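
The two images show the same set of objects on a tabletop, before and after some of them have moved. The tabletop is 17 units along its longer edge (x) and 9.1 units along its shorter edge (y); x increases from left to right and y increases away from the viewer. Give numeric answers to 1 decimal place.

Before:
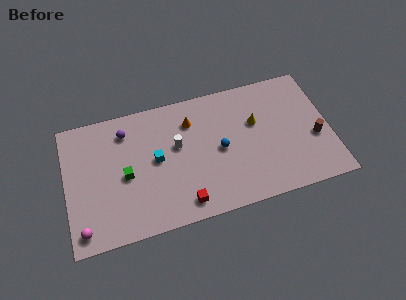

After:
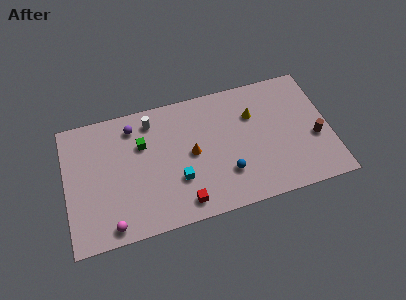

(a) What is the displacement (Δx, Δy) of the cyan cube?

(1.3, -1.8)

The cyan cube started near (5.8, 4.8) and ended near (7.1, 3.0).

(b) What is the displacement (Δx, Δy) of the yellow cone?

(-0.1, 0.6)

The yellow cone started near (12.3, 5.7) and ended near (12.2, 6.3).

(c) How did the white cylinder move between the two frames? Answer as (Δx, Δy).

(-1.5, 2.2)

From the two frames, the white cylinder sits at roughly (7.2, 5.4) before and (5.7, 7.6) after.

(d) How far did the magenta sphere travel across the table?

1.8

The magenta sphere was near (0.9, 1.2) before and (2.7, 1.0) after, so it travelled √(1.8² + 0.2²) ≈ 1.8 units.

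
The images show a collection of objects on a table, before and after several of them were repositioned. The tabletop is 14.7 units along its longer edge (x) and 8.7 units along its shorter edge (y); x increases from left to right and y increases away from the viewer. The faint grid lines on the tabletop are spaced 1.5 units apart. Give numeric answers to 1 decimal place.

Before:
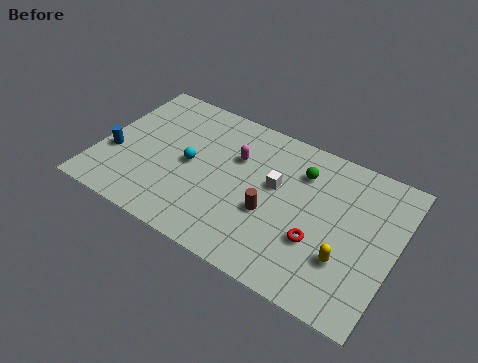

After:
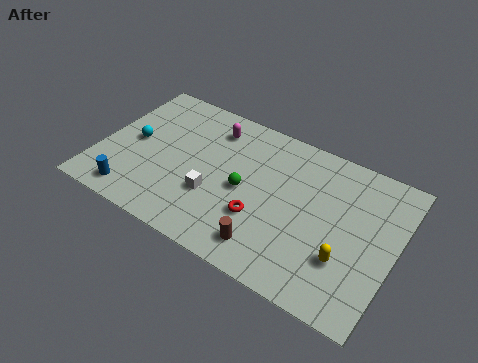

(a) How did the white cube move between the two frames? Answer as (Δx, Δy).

(-2.8, -2.1)

The white cube was at about (8.7, 5.1) and moved to about (5.9, 3.0).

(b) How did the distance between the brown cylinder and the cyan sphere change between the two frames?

+3.6

They were about 4.3 units apart before and 7.9 after — 3.6 units further apart.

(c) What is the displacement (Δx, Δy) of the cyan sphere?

(-2.9, 0.1)

From the two frames, the cyan sphere sits at roughly (4.5, 4.3) before and (1.6, 4.4) after.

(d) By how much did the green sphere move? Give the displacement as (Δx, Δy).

(-2.5, -2.4)

The green sphere was at about (9.8, 6.5) and moved to about (7.3, 4.1).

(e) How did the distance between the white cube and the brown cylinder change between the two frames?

+1.7

The distance was about 1.7 in the first image and 3.4 in the second, so they moved 1.7 units further apart.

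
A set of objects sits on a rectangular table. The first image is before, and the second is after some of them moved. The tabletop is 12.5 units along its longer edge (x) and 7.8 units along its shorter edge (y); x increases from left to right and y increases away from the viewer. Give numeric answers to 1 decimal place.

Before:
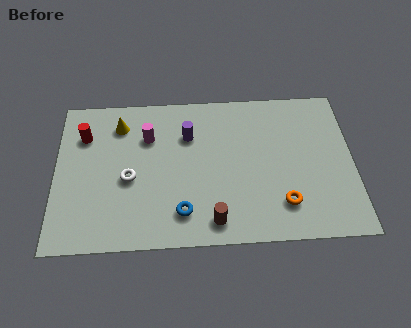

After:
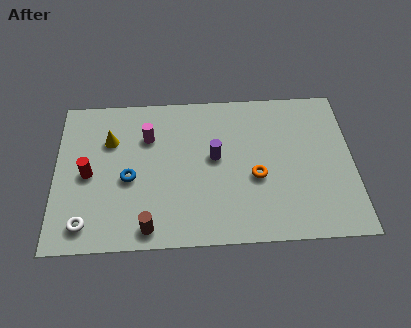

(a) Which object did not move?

the magenta cylinder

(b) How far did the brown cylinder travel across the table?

2.7

The brown cylinder moved from about (6.6, 1.1) to (3.9, 0.9), a distance of √(2.7² + 0.2²) ≈ 2.7.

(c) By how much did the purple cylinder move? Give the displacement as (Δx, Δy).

(1.1, -1.2)

The purple cylinder started near (5.6, 5.5) and ended near (6.7, 4.3).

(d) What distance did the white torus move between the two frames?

2.8

From (3.1, 3.4) to (1.3, 1.2), the white torus covered √(1.8² + 2.2²) ≈ 2.8 units.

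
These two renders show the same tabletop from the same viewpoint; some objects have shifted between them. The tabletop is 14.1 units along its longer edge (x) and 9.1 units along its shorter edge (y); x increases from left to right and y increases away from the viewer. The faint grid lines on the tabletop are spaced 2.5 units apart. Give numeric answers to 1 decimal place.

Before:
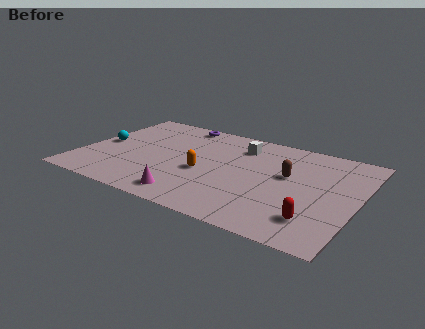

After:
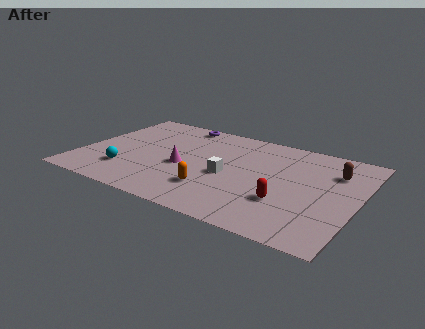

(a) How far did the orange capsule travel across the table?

1.6

From (6.4, 3.8) to (7.1, 2.4), the orange capsule covered √(0.7² + 1.4²) ≈ 1.6 units.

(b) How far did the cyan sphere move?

2.8

The cyan sphere moved from about (0.9, 4.5) to (2.6, 2.3), a distance of √(1.7² + 2.2²) ≈ 2.8.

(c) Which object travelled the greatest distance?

the white cube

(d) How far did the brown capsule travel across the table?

2.6

The brown capsule was near (10.5, 5.3) before and (12.7, 6.6) after, so it travelled √(2.2² + 1.3²) ≈ 2.6 units.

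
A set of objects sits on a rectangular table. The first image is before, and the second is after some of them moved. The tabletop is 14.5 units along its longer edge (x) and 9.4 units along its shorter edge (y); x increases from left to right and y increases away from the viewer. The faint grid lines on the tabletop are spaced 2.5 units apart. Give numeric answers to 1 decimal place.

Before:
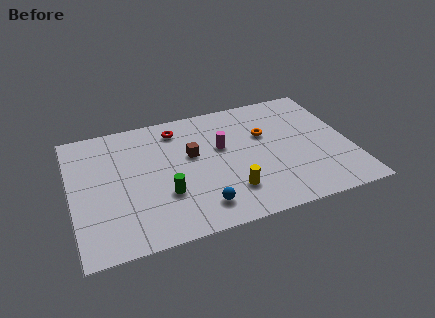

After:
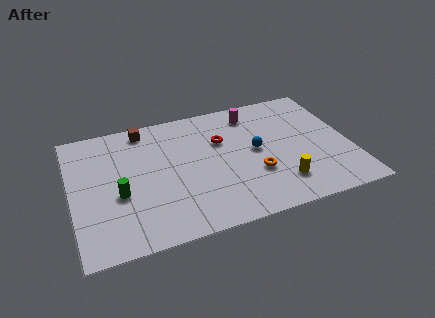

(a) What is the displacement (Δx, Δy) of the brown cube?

(-2.3, 2.7)

The brown cube started near (6.3, 5.6) and ended near (4.0, 8.3).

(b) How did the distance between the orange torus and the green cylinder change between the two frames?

+0.8

The distance was about 6.2 in the first image and 7.0 in the second, so they moved 0.8 units further apart.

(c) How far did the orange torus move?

2.9

The orange torus was near (10.2, 6.0) before and (9.4, 3.2) after, so it travelled √(0.8² + 2.8²) ≈ 2.9 units.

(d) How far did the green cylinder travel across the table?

2.4

The green cylinder moved from about (4.7, 3.1) to (2.4, 3.8), a distance of √(2.3² + 0.7²) ≈ 2.4.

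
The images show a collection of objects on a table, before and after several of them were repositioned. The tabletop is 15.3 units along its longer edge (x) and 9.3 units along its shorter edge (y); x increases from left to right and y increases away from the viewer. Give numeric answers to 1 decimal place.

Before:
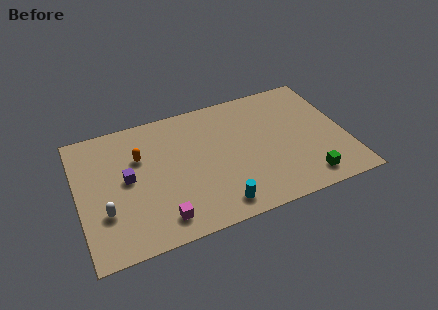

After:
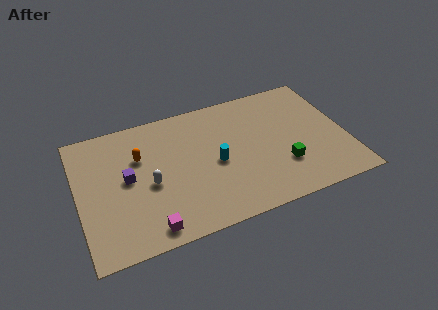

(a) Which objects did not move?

the purple cube and the orange capsule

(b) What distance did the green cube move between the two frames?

1.8

From (12.7, 1.4) to (11.5, 2.8), the green cube covered √(1.2² + 1.4²) ≈ 1.8 units.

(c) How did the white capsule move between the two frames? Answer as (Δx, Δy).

(2.6, 1.1)

The white capsule was at about (1.4, 3.0) and moved to about (4.0, 4.1).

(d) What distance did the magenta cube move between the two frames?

0.8

The magenta cube was near (4.4, 1.5) before and (3.7, 1.1) after, so it travelled √(0.7² + 0.4²) ≈ 0.8 units.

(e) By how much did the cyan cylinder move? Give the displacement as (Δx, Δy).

(0.2, 3.0)

The cyan cylinder was at about (7.6, 1.3) and moved to about (7.8, 4.3).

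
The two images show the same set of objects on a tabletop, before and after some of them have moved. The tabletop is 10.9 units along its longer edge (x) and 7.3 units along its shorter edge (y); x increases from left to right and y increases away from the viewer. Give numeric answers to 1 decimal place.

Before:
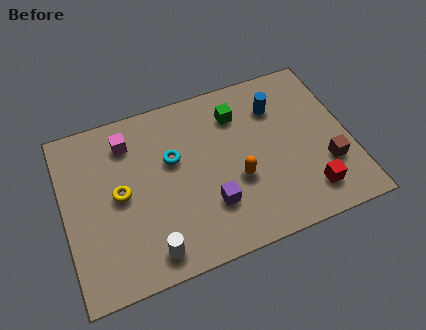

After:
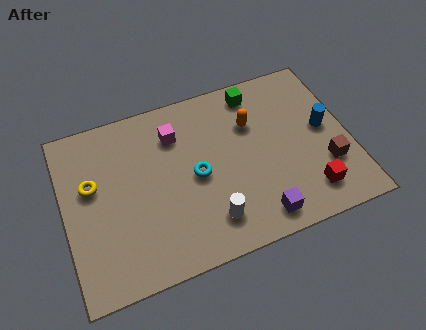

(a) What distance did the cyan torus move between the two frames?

1.3

The cyan torus moved from about (4.2, 4.5) to (5.0, 3.5), a distance of √(0.8² + 1.0²) ≈ 1.3.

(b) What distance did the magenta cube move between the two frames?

1.8

The magenta cube moved from about (2.6, 5.8) to (4.4, 5.5), a distance of √(1.8² + 0.3²) ≈ 1.8.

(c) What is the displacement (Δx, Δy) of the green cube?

(0.8, 0.7)

The green cube was at about (6.8, 5.6) and moved to about (7.6, 6.3).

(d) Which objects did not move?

the red cube and the brown cube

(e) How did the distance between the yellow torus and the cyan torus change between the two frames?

+1.8

The distance was about 2.2 in the first image and 4.0 in the second, so they moved 1.8 units further apart.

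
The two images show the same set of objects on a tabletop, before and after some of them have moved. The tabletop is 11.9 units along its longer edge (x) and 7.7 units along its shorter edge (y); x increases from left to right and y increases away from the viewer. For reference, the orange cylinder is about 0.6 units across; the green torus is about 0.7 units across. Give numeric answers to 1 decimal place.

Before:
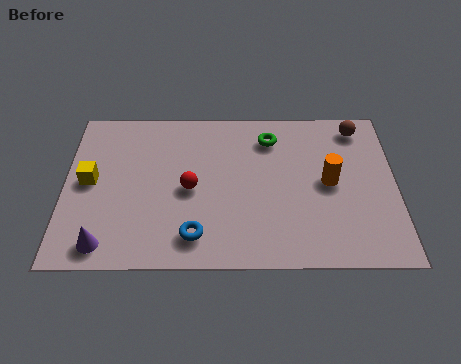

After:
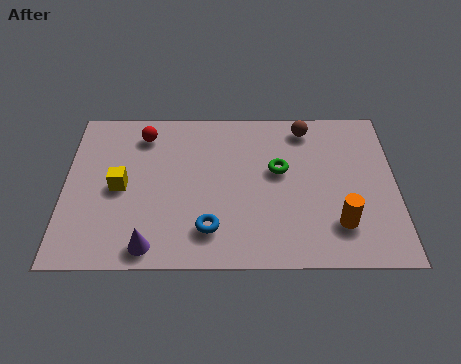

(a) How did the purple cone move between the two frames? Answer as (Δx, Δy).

(1.6, -0.1)

The purple cone was at about (1.5, 1.0) and moved to about (3.1, 0.9).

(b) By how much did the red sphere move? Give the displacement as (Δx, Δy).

(-1.7, 2.7)

From the two frames, the red sphere sits at roughly (4.5, 3.6) before and (2.8, 6.3) after.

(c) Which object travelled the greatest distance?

the red sphere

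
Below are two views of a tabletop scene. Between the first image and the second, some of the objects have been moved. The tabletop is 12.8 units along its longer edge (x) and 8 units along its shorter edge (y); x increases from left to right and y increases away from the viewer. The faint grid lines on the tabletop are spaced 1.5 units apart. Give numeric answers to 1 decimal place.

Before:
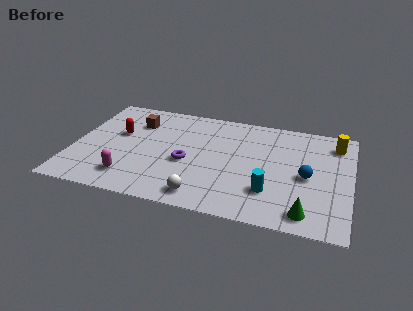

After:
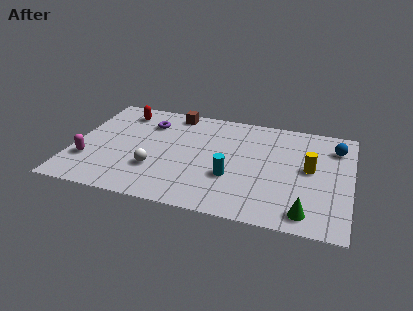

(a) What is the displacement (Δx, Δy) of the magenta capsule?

(-2.0, 0.8)

The magenta capsule was at about (2.8, 1.6) and moved to about (0.8, 2.4).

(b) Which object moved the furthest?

the purple torus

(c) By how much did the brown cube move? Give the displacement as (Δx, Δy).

(1.7, 1.2)

From the two frames, the brown cube sits at roughly (2.7, 5.9) before and (4.4, 7.1) after.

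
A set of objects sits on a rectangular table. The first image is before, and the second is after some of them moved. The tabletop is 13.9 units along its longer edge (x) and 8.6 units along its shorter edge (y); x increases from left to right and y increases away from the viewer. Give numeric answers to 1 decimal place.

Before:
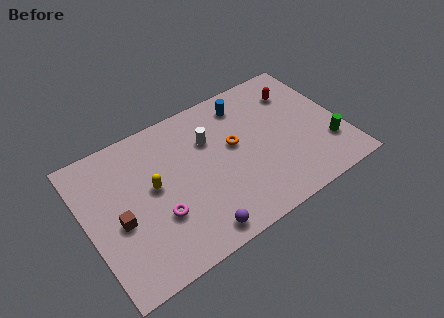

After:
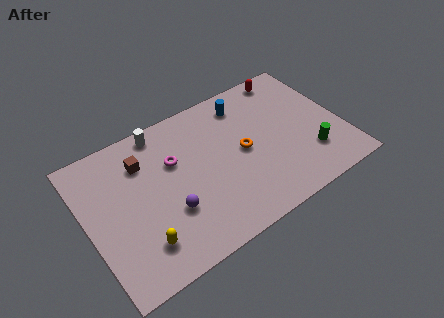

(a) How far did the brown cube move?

3.2

The brown cube moved from about (1.6, 3.7) to (3.3, 6.4), a distance of √(1.7² + 2.7²) ≈ 3.2.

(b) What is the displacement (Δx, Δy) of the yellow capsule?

(-1.1, -2.8)

The yellow capsule was at about (3.6, 4.7) and moved to about (2.5, 1.9).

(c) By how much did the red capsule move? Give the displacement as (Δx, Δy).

(-0.2, 1.2)

The red capsule started near (11.9, 6.5) and ended near (11.7, 7.7).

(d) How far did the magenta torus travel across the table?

3.0

From (3.6, 2.9) to (4.9, 5.6), the magenta torus covered √(1.3² + 2.7²) ≈ 3.0 units.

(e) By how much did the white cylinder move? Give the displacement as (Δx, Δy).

(-2.4, 1.8)

From the two frames, the white cylinder sits at roughly (6.9, 5.9) before and (4.5, 7.7) after.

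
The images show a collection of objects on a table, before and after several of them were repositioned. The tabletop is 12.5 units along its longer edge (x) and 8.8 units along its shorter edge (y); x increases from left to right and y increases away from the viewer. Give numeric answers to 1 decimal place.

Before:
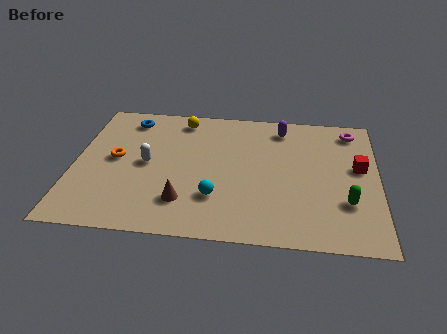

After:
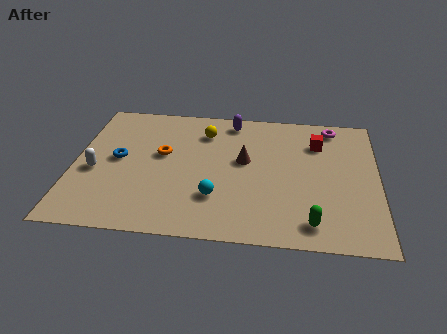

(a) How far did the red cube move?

2.3

The red cube was near (11.7, 5.0) before and (10.0, 6.5) after, so it travelled √(1.7² + 1.5²) ≈ 2.3 units.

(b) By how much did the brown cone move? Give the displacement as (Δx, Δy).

(2.4, 2.9)

From the two frames, the brown cone sits at roughly (4.6, 2.1) before and (7.0, 5.0) after.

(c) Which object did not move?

the cyan sphere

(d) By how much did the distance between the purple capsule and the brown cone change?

-3.8

They were about 6.6 units apart before and 2.8 after — 3.8 units closer together.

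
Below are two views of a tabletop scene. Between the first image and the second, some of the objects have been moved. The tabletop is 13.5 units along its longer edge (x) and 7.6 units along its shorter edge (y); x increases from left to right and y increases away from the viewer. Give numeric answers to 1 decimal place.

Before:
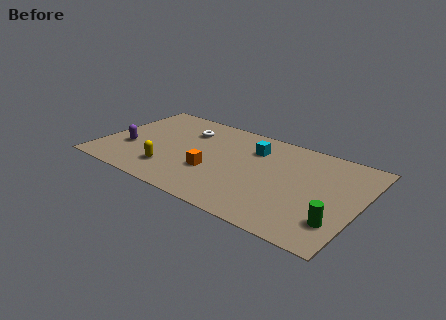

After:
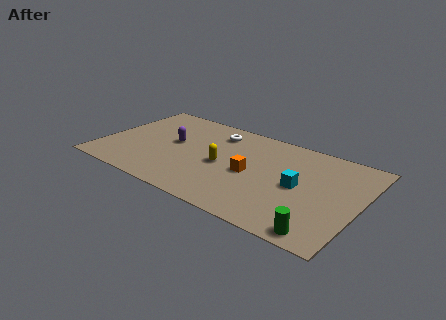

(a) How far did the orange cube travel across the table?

2.1

The orange cube moved from about (6.0, 2.7) to (7.9, 3.5), a distance of √(1.9² + 0.8²) ≈ 2.1.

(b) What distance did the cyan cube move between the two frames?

3.3

From (7.7, 5.6) to (10.4, 3.7), the cyan cube covered √(2.7² + 1.9²) ≈ 3.3 units.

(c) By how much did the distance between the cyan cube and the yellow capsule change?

-1.4

Before: roughly 5.4 units apart; after: 4.0. That's 1.4 units closer together.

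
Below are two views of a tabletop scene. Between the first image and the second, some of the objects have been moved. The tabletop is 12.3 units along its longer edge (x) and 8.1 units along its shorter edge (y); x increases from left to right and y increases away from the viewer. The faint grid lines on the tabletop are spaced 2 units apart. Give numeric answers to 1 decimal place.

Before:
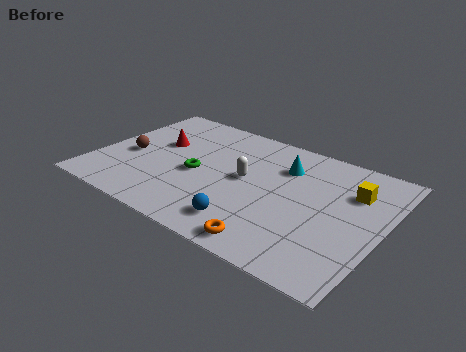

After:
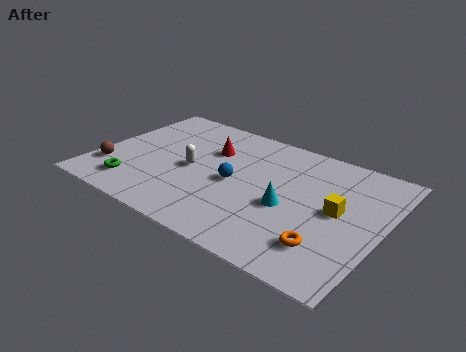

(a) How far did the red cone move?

2.3

The red cone moved from about (2.4, 4.9) to (4.6, 5.5), a distance of √(2.2² + 0.6²) ≈ 2.3.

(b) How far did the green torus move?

3.2

From (4.4, 3.6) to (2.0, 1.5), the green torus covered √(2.4² + 2.1²) ≈ 3.2 units.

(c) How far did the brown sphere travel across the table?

1.5

The brown sphere was near (1.4, 3.5) before and (0.8, 2.1) after, so it travelled √(0.6² + 1.4²) ≈ 1.5 units.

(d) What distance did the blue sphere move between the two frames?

2.5

The blue sphere moved from about (7.0, 1.5) to (6.0, 3.8), a distance of √(1.0² + 2.3²) ≈ 2.5.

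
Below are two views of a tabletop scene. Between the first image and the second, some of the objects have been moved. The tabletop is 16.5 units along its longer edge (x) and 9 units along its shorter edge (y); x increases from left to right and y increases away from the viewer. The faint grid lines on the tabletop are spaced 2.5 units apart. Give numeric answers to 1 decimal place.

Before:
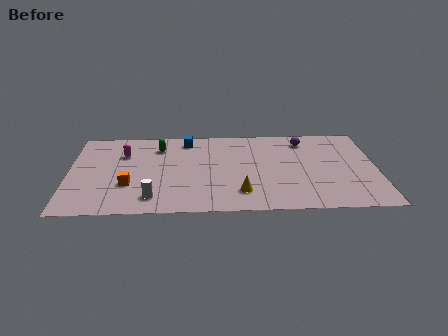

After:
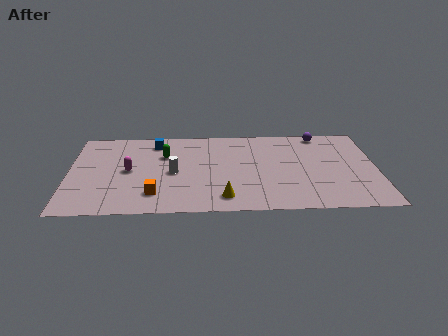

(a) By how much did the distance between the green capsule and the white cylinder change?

-3.4

They were about 5.4 units apart before and 2.0 after — 3.4 units closer together.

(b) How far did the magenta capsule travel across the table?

1.8

The magenta capsule moved from about (2.9, 6.3) to (3.2, 4.5), a distance of √(0.3² + 1.8²) ≈ 1.8.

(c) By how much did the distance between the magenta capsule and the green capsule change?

+0.5

They were about 2.0 units apart before and 2.5 after — 0.5 units further apart.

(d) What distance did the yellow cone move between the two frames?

1.0

From (9.2, 2.0) to (8.3, 1.5), the yellow cone covered √(0.9² + 0.5²) ≈ 1.0 units.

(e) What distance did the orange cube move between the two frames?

1.7

The orange cube was near (3.2, 3.0) before and (4.6, 2.0) after, so it travelled √(1.4² + 1.0²) ≈ 1.7 units.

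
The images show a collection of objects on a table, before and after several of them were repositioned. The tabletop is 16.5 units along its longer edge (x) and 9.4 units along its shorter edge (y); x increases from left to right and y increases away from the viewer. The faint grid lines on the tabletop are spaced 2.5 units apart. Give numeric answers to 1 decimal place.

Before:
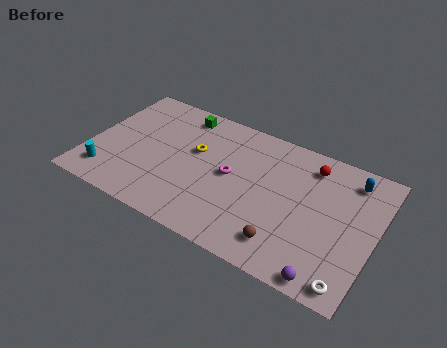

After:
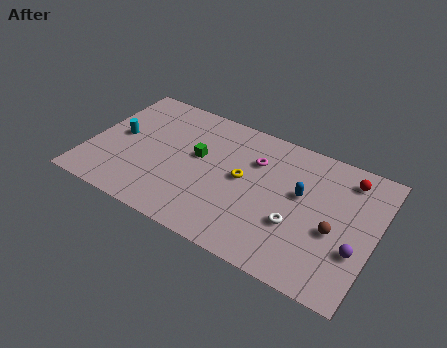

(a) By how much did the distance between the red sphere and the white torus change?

-2.2

Before: roughly 7.3 units apart; after: 5.1. That's 2.2 units closer together.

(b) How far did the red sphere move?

2.1

The red sphere moved from about (12.5, 7.7) to (14.6, 7.8), a distance of √(2.1² + 0.1²) ≈ 2.1.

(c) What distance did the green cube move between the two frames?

3.0

The green cube moved from about (4.8, 8.1) to (6.2, 5.4), a distance of √(1.4² + 2.7²) ≈ 3.0.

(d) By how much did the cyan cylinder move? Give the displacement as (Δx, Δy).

(0.2, 3.1)

From the two frames, the cyan cylinder sits at roughly (1.4, 1.8) before and (1.6, 4.9) after.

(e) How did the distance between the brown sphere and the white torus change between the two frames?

-1.6

Before: roughly 3.8 units apart; after: 2.2. That's 1.6 units closer together.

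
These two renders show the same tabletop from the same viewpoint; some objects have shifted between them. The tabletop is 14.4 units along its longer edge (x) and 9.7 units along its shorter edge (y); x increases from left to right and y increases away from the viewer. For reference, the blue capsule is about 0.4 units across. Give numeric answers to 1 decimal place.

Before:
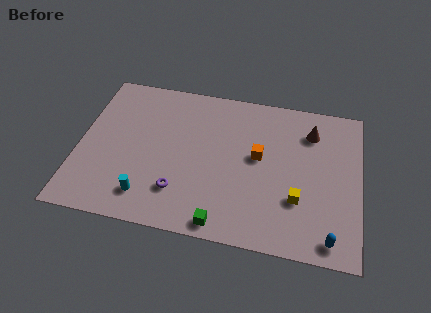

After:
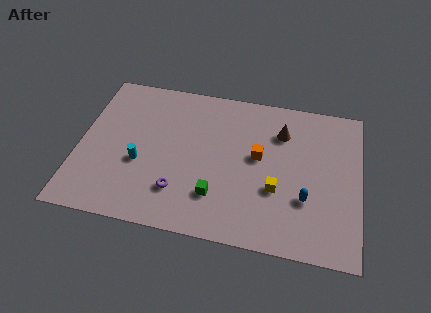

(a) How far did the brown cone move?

1.5

The brown cone was near (11.8, 7.5) before and (10.3, 7.2) after, so it travelled √(1.5² + 0.3²) ≈ 1.5 units.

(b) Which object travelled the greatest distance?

the blue capsule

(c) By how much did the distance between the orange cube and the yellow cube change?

-1.0

The distance was about 3.1 in the first image and 2.1 in the second, so they moved 1.0 units closer together.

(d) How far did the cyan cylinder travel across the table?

2.1

The cyan cylinder was near (3.7, 1.8) before and (3.2, 3.8) after, so it travelled √(0.5² + 2.0²) ≈ 2.1 units.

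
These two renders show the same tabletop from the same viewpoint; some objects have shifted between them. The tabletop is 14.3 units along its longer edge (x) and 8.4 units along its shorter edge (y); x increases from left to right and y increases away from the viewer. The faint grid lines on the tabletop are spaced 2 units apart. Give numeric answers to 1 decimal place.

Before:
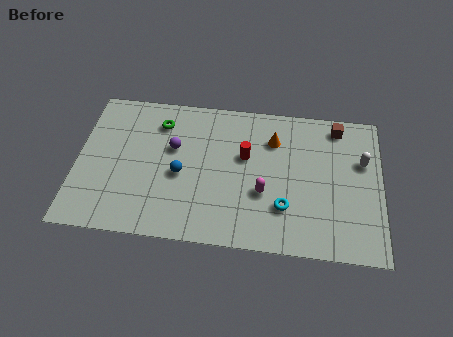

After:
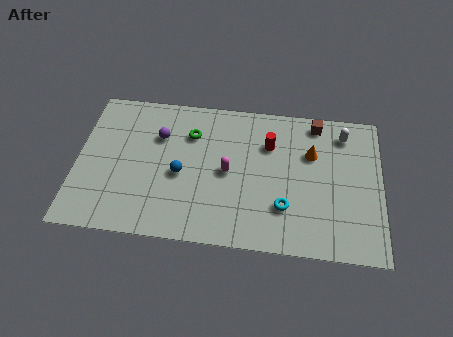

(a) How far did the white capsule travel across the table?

1.7

From (13.4, 5.4) to (12.5, 6.9), the white capsule covered √(0.9² + 1.5²) ≈ 1.7 units.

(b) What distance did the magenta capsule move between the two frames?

2.0

The magenta capsule moved from about (8.8, 3.1) to (7.1, 4.1), a distance of √(1.7² + 1.0²) ≈ 2.0.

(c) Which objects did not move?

the cyan torus and the blue sphere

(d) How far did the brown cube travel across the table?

1.0

From (12.2, 7.3) to (11.2, 7.4), the brown cube covered √(1.0² + 0.1²) ≈ 1.0 units.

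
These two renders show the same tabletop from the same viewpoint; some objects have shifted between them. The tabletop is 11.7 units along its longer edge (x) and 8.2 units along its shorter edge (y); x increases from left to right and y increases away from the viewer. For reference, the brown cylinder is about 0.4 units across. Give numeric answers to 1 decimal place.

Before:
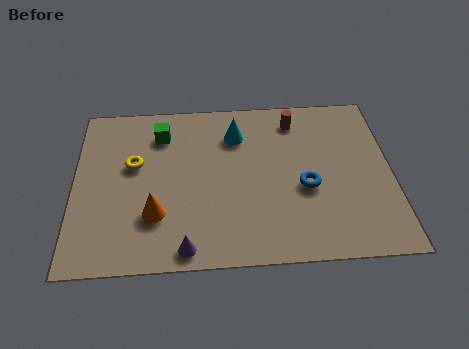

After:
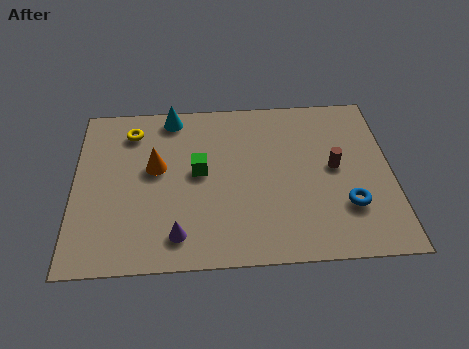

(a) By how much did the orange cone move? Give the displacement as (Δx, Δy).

(0.0, 2.3)

From the two frames, the orange cone sits at roughly (3.0, 2.4) before and (3.0, 4.7) after.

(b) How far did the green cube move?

2.4

The green cube moved from about (3.2, 6.4) to (4.6, 4.4), a distance of √(1.4² + 2.0²) ≈ 2.4.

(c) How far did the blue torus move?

1.8

The blue torus moved from about (8.5, 3.4) to (10.0, 2.4), a distance of √(1.5² + 1.0²) ≈ 1.8.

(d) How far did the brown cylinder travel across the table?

2.9

From (8.2, 6.8) to (9.6, 4.3), the brown cylinder covered √(1.4² + 2.5²) ≈ 2.9 units.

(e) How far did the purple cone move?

0.7

The purple cone moved from about (4.1, 0.8) to (3.8, 1.4), a distance of √(0.3² + 0.6²) ≈ 0.7.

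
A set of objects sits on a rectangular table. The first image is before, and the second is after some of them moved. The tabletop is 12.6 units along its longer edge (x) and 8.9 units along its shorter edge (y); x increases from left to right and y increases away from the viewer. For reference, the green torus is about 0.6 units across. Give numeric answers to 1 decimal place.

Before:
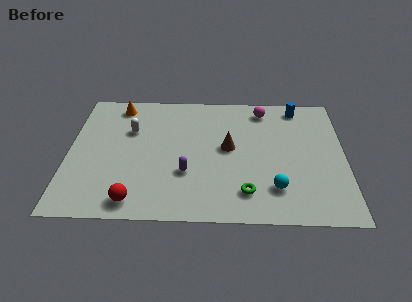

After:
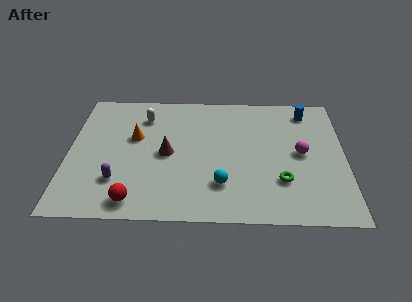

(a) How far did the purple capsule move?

3.2

The purple capsule was near (5.4, 3.0) before and (2.3, 2.4) after, so it travelled √(3.1² + 0.6²) ≈ 3.2 units.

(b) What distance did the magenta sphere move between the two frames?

3.5

The magenta sphere moved from about (8.9, 7.6) to (10.6, 4.5), a distance of √(1.7² + 3.1²) ≈ 3.5.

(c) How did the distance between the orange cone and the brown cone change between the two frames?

-4.0

They were about 5.9 units apart before and 1.9 after — 4.0 units closer together.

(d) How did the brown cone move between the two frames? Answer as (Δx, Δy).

(-2.8, -0.5)

The brown cone started near (7.3, 4.8) and ended near (4.5, 4.3).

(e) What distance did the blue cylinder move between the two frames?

0.5

From (10.5, 7.8) to (10.9, 7.5), the blue cylinder covered √(0.4² + 0.3²) ≈ 0.5 units.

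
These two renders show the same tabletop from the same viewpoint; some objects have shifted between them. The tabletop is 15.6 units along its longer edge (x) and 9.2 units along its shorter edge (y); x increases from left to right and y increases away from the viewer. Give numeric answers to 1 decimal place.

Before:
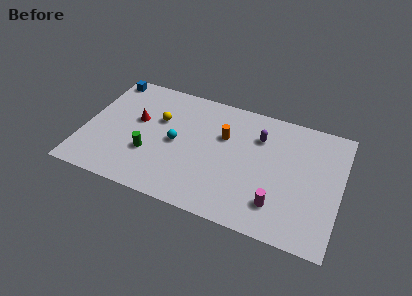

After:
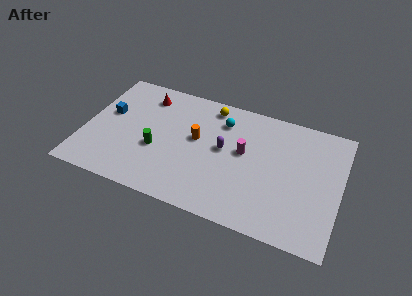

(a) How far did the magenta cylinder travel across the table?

3.9

From (12.0, 2.1) to (9.7, 5.2), the magenta cylinder covered √(2.3² + 3.1²) ≈ 3.9 units.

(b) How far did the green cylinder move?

0.6

From (4.1, 3.1) to (4.5, 3.6), the green cylinder covered √(0.4² + 0.5²) ≈ 0.6 units.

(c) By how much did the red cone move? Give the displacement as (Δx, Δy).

(0.3, 2.1)

The red cone started near (3.1, 5.4) and ended near (3.4, 7.5).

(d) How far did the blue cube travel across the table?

2.8

The blue cube was near (0.9, 8.2) before and (1.3, 5.4) after, so it travelled √(0.4² + 2.8²) ≈ 2.8 units.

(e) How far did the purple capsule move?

2.6

From (10.5, 6.7) to (8.5, 5.0), the purple capsule covered √(2.0² + 1.7²) ≈ 2.6 units.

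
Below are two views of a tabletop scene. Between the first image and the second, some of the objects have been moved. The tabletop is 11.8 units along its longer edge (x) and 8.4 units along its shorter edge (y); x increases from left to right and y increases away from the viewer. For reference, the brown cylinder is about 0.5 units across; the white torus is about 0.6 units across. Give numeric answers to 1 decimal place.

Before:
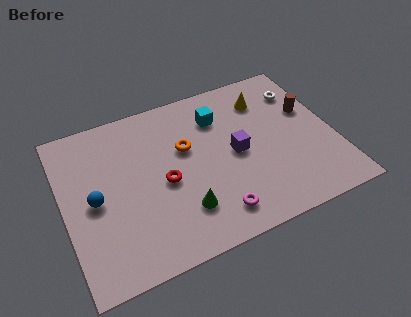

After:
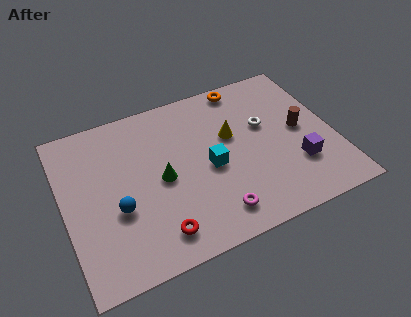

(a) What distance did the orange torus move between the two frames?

3.8

The orange torus moved from about (5.4, 5.2) to (8.3, 7.6), a distance of √(2.9² + 2.4²) ≈ 3.8.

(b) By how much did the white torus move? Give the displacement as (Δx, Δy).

(-1.8, -1.3)

From the two frames, the white torus sits at roughly (10.7, 6.4) before and (8.9, 5.1) after.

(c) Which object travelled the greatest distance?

the orange torus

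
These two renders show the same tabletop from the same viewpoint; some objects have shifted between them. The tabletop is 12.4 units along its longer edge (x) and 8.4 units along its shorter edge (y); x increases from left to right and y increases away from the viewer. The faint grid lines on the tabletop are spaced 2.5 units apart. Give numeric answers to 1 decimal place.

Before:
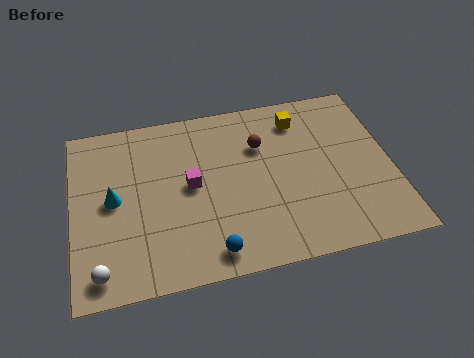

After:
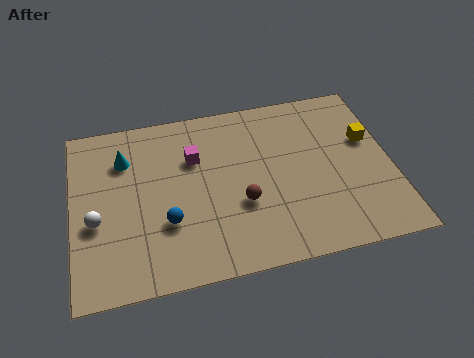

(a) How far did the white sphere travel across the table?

2.3

From (1.0, 1.1) to (0.9, 3.4), the white sphere covered √(0.1² + 2.3²) ≈ 2.3 units.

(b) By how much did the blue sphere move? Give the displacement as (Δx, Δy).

(-1.6, 1.7)

The blue sphere was at about (5.2, 1.1) and moved to about (3.6, 2.8).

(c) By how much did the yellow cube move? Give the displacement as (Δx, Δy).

(2.6, -1.6)

The yellow cube started near (9.0, 6.8) and ended near (11.6, 5.2).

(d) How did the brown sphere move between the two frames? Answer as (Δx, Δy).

(-0.9, -2.7)

The brown sphere was at about (7.4, 5.8) and moved to about (6.5, 3.1).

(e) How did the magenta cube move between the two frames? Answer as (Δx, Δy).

(0.2, 1.3)

From the two frames, the magenta cube sits at roughly (4.6, 4.4) before and (4.8, 5.7) after.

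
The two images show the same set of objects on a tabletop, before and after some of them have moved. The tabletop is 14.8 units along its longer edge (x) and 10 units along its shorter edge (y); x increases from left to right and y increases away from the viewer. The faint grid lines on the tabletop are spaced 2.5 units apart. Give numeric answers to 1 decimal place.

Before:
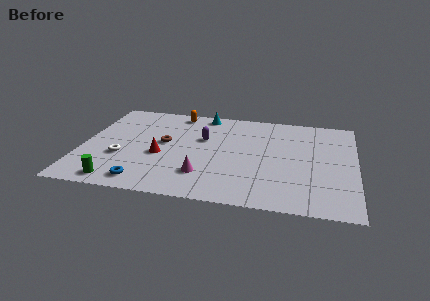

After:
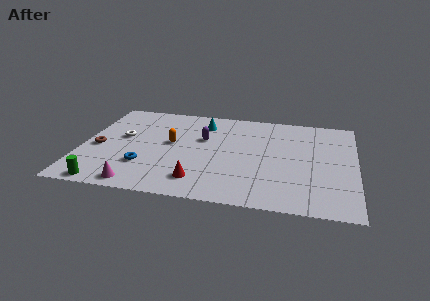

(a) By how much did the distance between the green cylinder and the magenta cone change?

-3.0

The distance was about 4.7 in the first image and 1.7 in the second, so they moved 3.0 units closer together.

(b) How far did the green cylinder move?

0.7

From (2.2, 1.1) to (1.6, 0.8), the green cylinder covered √(0.6² + 0.3²) ≈ 0.7 units.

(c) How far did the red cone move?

3.1

From (4.3, 4.1) to (6.5, 1.9), the red cone covered √(2.2² + 2.2²) ≈ 3.1 units.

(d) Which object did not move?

the purple capsule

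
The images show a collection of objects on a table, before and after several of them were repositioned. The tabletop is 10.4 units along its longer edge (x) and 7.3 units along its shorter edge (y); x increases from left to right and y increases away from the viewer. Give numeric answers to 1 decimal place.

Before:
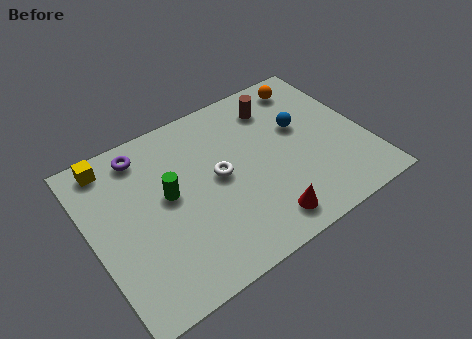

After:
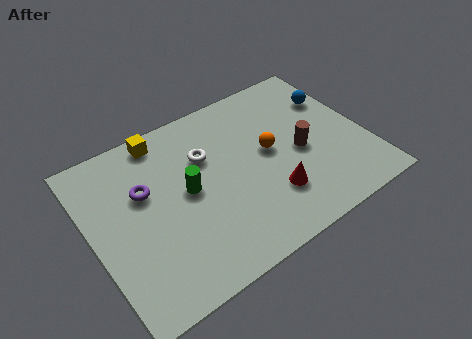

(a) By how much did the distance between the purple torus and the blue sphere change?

+1.4

The distance was about 6.1 in the first image and 7.5 in the second, so they moved 1.4 units further apart.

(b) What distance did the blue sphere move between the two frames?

1.7

The blue sphere was near (8.1, 4.4) before and (9.6, 5.1) after, so it travelled √(1.5² + 0.7²) ≈ 1.7 units.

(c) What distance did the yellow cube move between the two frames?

2.0

From (1.1, 6.4) to (3.1, 6.5), the yellow cube covered √(2.0² + 0.1²) ≈ 2.0 units.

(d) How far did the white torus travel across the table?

1.1

From (4.8, 3.8) to (4.5, 4.9), the white torus covered √(0.3² + 1.1²) ≈ 1.1 units.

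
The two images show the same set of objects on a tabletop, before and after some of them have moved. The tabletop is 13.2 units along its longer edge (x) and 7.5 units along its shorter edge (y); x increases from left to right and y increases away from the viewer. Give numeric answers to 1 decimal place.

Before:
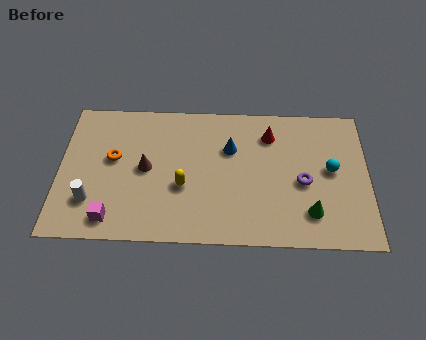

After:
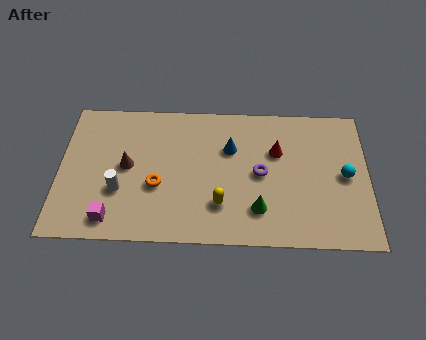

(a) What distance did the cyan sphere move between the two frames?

0.7

From (11.6, 4.0) to (12.2, 3.7), the cyan sphere covered √(0.6² + 0.3²) ≈ 0.7 units.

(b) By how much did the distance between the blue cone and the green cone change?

-1.3

The distance was about 4.7 in the first image and 3.4 in the second, so they moved 1.3 units closer together.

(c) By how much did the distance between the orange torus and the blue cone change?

-1.3

The distance was about 5.0 in the first image and 3.7 in the second, so they moved 1.3 units closer together.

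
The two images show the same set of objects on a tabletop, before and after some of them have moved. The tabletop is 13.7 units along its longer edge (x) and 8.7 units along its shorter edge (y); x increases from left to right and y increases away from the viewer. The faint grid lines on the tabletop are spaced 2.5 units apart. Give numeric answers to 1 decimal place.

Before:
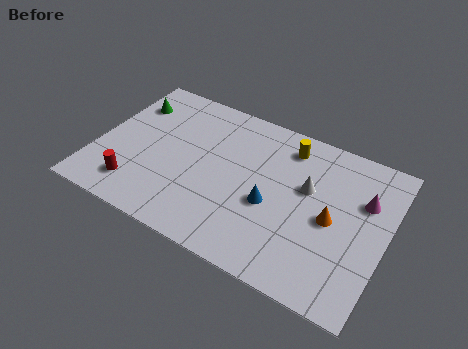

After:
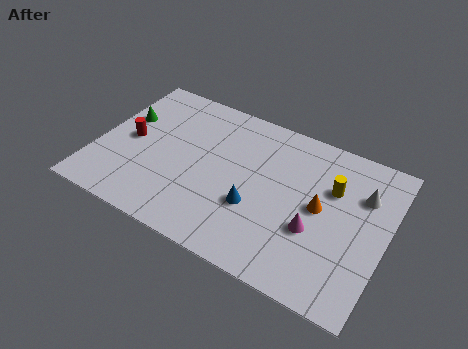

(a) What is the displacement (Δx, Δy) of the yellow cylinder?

(2.3, -1.4)

The yellow cylinder started near (8.7, 7.2) and ended near (11.0, 5.8).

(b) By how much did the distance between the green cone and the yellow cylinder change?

+2.4

The distance was about 7.6 in the first image and 10.0 in the second, so they moved 2.4 units further apart.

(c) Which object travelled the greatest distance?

the magenta cone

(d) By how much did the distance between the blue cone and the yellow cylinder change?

+0.7

The distance was about 3.6 in the first image and 4.3 in the second, so they moved 0.7 units further apart.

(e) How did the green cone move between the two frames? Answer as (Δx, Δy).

(-0.1, -1.0)

The green cone started near (1.1, 6.5) and ended near (1.0, 5.5).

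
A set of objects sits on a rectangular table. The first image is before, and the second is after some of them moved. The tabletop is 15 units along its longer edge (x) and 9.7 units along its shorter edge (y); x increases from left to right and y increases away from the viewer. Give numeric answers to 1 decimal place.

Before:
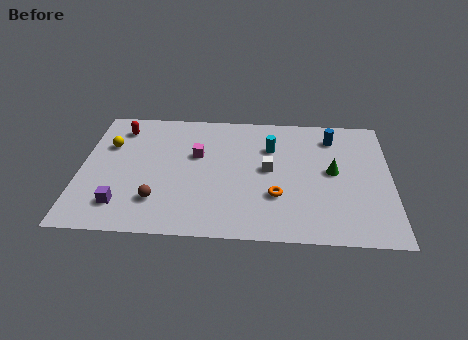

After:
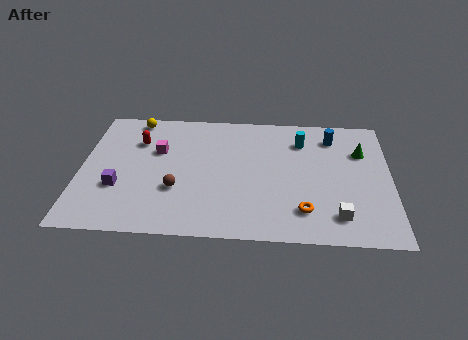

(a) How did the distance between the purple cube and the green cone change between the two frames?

+1.6

They were about 10.6 units apart before and 12.2 after — 1.6 units further apart.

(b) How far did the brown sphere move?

1.3

The brown sphere moved from about (3.8, 2.4) to (4.7, 3.3), a distance of √(0.9² + 0.9²) ≈ 1.3.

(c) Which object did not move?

the blue cylinder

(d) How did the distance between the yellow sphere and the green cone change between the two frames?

+0.3

The distance was about 11.0 in the first image and 11.3 in the second, so they moved 0.3 units further apart.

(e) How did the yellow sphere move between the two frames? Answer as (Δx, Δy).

(1.2, 2.2)

The yellow sphere started near (1.3, 6.5) and ended near (2.5, 8.7).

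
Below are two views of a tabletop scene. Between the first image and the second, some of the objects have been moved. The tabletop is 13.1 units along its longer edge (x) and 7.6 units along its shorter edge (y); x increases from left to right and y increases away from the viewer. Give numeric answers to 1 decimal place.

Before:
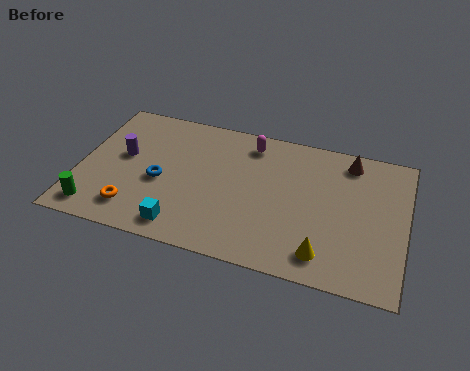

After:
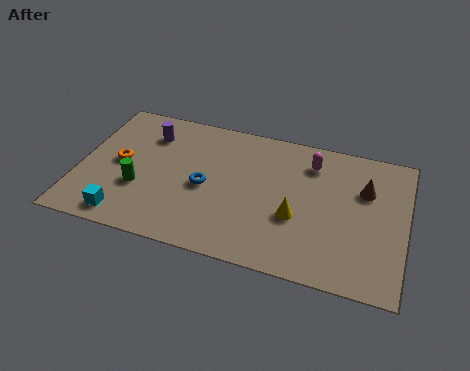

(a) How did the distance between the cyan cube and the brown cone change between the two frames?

+1.9

They were about 8.3 units apart before and 10.2 after — 1.9 units further apart.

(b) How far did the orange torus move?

2.5

The orange torus moved from about (2.4, 1.5) to (1.6, 3.9), a distance of √(0.8² + 2.4²) ≈ 2.5.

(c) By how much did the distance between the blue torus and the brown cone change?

-1.6

The distance was about 8.1 in the first image and 6.5 in the second, so they moved 1.6 units closer together.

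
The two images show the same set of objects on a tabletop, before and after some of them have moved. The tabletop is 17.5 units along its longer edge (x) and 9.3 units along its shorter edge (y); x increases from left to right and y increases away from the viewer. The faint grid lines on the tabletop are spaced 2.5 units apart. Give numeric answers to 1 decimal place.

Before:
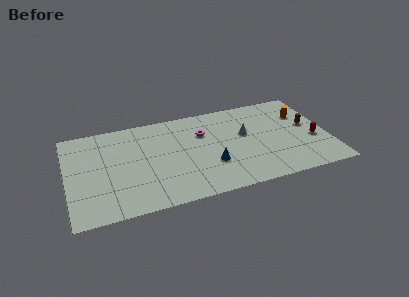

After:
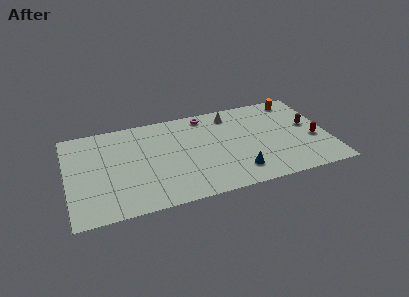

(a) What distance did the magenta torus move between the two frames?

1.8

The magenta torus moved from about (9.2, 6.4) to (9.5, 8.2), a distance of √(0.3² + 1.8²) ≈ 1.8.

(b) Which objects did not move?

the brown capsule and the red capsule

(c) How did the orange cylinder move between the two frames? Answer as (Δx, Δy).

(-0.3, 1.6)

From the two frames, the orange cylinder sits at roughly (16.0, 6.5) before and (15.7, 8.1) after.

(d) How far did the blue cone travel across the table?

2.1

From (9.5, 3.1) to (11.2, 1.9), the blue cone covered √(1.7² + 1.2²) ≈ 2.1 units.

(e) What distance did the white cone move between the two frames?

2.4

The white cone moved from about (12.0, 5.5) to (11.2, 7.8), a distance of √(0.8² + 2.3²) ≈ 2.4.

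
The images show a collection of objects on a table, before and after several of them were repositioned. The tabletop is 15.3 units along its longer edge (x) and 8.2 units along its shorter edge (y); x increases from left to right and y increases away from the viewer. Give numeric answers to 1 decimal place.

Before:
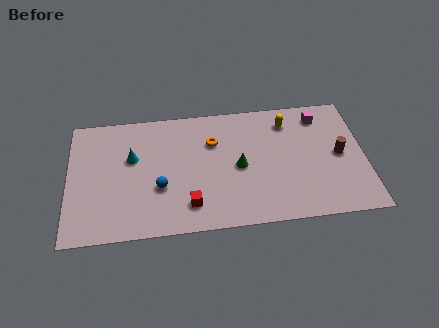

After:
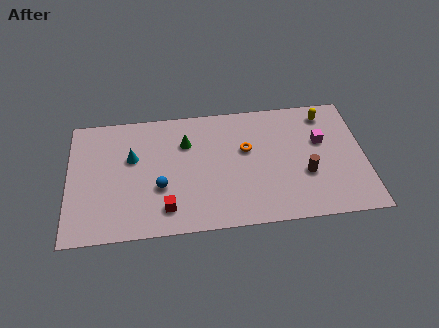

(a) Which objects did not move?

the blue sphere and the cyan cone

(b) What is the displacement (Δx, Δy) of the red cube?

(-1.2, -0.1)

The red cube started near (6.2, 1.7) and ended near (5.0, 1.6).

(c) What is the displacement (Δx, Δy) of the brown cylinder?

(-1.8, -1.1)

The brown cylinder was at about (14.0, 4.1) and moved to about (12.2, 3.0).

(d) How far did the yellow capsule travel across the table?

2.0

From (11.4, 6.6) to (13.4, 6.9), the yellow capsule covered √(2.0² + 0.3²) ≈ 2.0 units.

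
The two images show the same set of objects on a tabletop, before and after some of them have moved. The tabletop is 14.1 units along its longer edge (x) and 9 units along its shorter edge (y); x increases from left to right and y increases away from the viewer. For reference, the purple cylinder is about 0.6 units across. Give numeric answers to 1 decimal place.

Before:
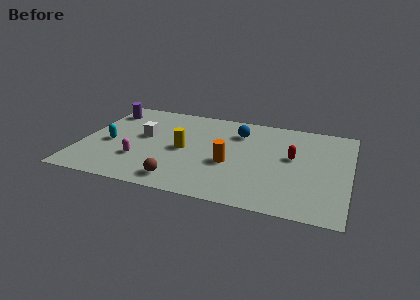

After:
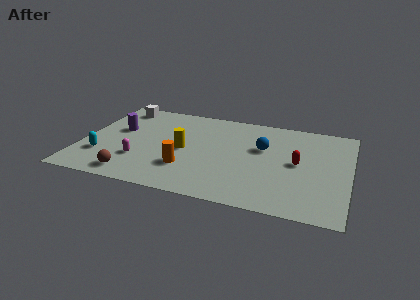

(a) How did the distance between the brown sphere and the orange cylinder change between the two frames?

-0.3

The distance was about 3.3 in the first image and 3.0 in the second, so they moved 0.3 units closer together.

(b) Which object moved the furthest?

the white cube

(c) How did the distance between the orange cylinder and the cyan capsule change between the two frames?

-1.9

They were about 6.4 units apart before and 4.5 after — 1.9 units closer together.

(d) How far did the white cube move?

3.1

The white cube was near (3.2, 5.1) before and (1.6, 7.8) after, so it travelled √(1.6² + 2.7²) ≈ 3.1 units.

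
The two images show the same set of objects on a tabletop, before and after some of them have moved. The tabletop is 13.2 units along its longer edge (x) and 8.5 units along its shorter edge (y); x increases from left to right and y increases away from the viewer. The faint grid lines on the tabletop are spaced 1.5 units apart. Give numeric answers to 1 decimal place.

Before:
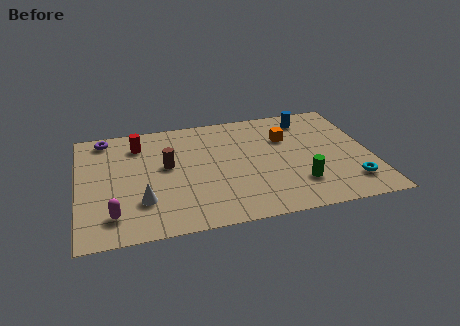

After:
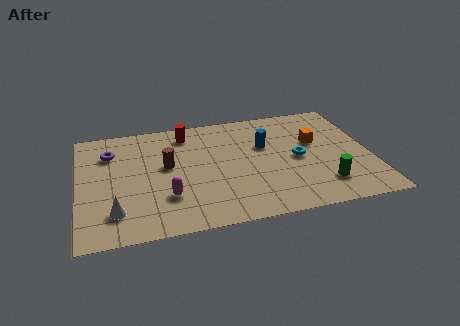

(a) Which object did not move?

the brown cylinder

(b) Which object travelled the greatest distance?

the cyan torus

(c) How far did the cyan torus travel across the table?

3.2

The cyan torus was near (12.1, 1.8) before and (9.9, 4.1) after, so it travelled √(2.2² + 2.3²) ≈ 3.2 units.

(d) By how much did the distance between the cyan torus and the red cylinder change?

-4.8

The distance was about 10.5 in the first image and 5.7 in the second, so they moved 4.8 units closer together.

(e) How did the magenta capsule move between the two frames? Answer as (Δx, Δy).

(2.4, 0.8)

From the two frames, the magenta capsule sits at roughly (1.5, 1.7) before and (3.9, 2.5) after.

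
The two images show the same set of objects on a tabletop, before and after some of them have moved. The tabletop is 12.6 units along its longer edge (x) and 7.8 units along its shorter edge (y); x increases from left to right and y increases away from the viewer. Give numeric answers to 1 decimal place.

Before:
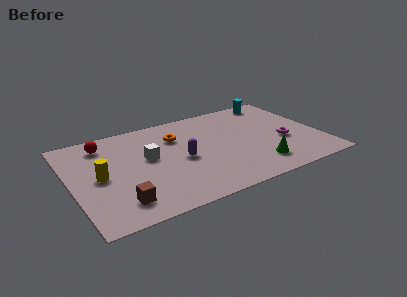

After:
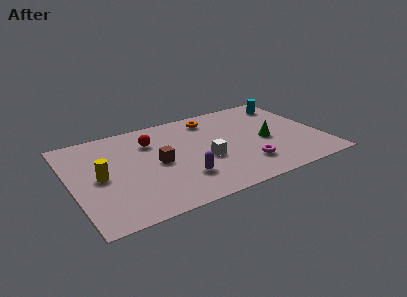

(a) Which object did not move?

the yellow cylinder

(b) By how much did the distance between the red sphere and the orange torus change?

-0.4

The distance was about 3.7 in the first image and 3.3 in the second, so they moved 0.4 units closer together.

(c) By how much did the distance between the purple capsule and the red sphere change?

-0.8

Before: roughly 4.6 units apart; after: 3.8. That's 0.8 units closer together.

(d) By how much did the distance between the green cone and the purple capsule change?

+0.6

Before: roughly 4.1 units apart; after: 4.7. That's 0.6 units further apart.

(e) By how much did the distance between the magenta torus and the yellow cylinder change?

-2.0

Before: roughly 9.3 units apart; after: 7.3. That's 2.0 units closer together.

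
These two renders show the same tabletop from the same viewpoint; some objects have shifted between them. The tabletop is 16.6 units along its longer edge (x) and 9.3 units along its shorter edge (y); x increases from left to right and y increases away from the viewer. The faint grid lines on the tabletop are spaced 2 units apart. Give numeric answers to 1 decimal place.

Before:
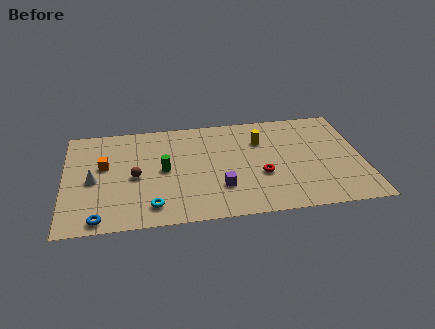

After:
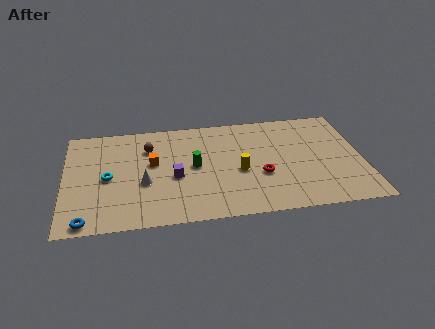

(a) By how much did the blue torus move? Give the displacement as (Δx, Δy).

(-0.7, -0.1)

The blue torus was at about (1.9, 0.9) and moved to about (1.2, 0.8).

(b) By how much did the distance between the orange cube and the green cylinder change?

-1.0

Before: roughly 3.4 units apart; after: 2.4. That's 1.0 units closer together.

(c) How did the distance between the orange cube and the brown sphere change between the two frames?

-0.7

The distance was about 2.1 in the first image and 1.4 in the second, so they moved 0.7 units closer together.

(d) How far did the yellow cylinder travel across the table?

2.9

The yellow cylinder was near (11.0, 6.6) before and (9.7, 4.0) after, so it travelled √(1.3² + 2.6²) ≈ 2.9 units.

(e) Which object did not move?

the red torus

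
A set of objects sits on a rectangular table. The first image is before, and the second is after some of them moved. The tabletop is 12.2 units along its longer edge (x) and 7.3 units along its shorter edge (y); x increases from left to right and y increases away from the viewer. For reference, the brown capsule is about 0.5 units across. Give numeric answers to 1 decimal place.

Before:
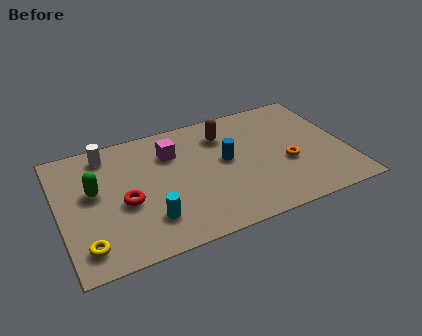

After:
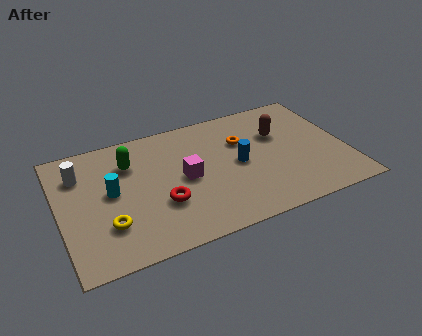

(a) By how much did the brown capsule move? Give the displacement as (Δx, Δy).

(2.3, -0.8)

The brown capsule was at about (7.2, 5.6) and moved to about (9.5, 4.8).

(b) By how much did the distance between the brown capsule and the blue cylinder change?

+0.6

Before: roughly 1.6 units apart; after: 2.2. That's 0.6 units further apart.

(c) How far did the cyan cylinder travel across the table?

2.5

From (3.6, 1.8) to (2.2, 3.9), the cyan cylinder covered √(1.4² + 2.1²) ≈ 2.5 units.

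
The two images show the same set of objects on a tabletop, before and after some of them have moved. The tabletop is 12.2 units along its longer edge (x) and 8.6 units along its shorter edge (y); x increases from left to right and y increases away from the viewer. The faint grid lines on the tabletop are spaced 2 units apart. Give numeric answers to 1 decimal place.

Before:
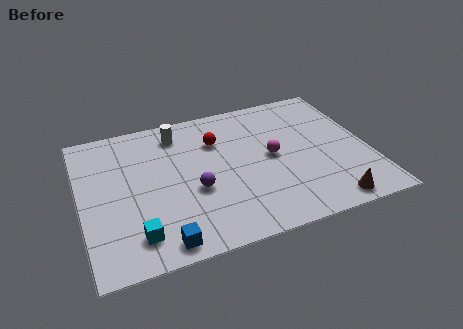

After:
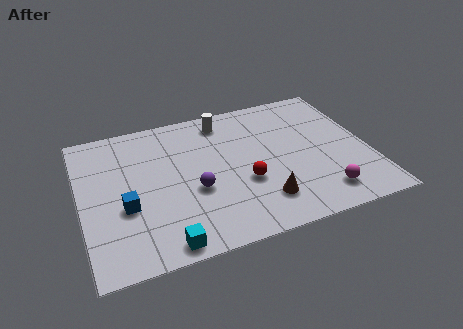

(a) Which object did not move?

the purple sphere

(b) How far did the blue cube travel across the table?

2.7

The blue cube was near (3.1, 0.9) before and (1.8, 3.3) after, so it travelled √(1.3² + 2.4²) ≈ 2.7 units.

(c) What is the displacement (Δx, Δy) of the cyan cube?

(1.1, -0.8)

The cyan cube was at about (2.1, 1.6) and moved to about (3.2, 0.8).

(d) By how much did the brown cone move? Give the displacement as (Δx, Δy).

(-2.7, 1.0)

From the two frames, the brown cone sits at roughly (10.1, 0.9) before and (7.4, 1.9) after.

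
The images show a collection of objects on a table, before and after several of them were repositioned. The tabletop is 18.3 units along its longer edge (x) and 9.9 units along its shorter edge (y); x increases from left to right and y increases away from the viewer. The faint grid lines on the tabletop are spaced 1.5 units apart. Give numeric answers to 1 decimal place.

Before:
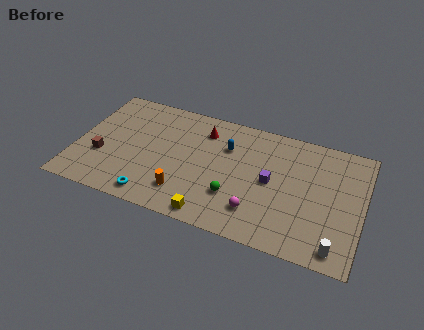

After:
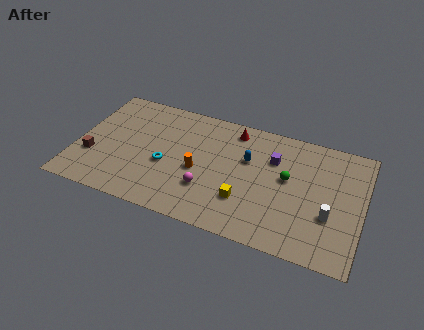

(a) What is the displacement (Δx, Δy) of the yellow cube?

(1.9, 1.9)

The yellow cube was at about (9.1, 1.0) and moved to about (11.0, 2.9).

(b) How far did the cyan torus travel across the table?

2.9

The cyan torus moved from about (5.3, 1.2) to (5.8, 4.1), a distance of √(0.5² + 2.9²) ≈ 2.9.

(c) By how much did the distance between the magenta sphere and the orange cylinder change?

-3.1

The distance was about 4.6 in the first image and 1.5 in the second, so they moved 3.1 units closer together.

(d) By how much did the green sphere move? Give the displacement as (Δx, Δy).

(3.2, 2.6)

From the two frames, the green sphere sits at roughly (10.3, 3.0) before and (13.5, 5.6) after.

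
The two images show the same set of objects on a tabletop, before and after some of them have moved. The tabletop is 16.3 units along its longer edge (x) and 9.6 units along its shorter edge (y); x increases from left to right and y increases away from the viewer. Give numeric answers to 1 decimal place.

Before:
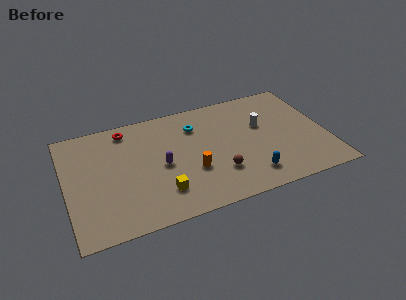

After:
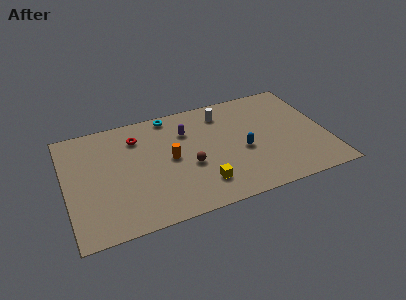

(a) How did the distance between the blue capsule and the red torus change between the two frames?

-2.5

They were about 9.7 units apart before and 7.2 after — 2.5 units closer together.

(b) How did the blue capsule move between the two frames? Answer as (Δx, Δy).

(-0.2, 2.3)

The blue capsule was at about (11.2, 1.8) and moved to about (11.0, 4.1).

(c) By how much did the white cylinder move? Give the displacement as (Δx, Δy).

(-2.3, 1.9)

From the two frames, the white cylinder sits at roughly (12.4, 5.9) before and (10.1, 7.8) after.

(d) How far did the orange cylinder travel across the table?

1.9

The orange cylinder moved from about (7.7, 3.4) to (6.5, 4.9), a distance of √(1.2² + 1.5²) ≈ 1.9.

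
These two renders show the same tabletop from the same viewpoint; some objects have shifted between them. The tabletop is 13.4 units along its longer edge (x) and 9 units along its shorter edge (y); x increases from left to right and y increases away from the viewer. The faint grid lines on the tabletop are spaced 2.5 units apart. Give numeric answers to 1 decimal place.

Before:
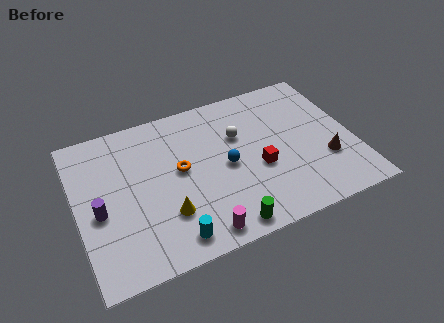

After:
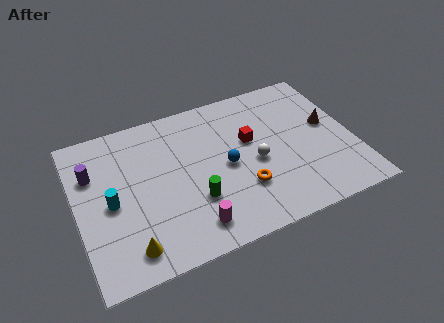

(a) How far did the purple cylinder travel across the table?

2.3

From (1.0, 3.9) to (0.9, 6.2), the purple cylinder covered √(0.1² + 2.3²) ≈ 2.3 units.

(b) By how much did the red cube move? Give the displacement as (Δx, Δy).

(-0.2, 1.8)

The red cube was at about (8.7, 3.6) and moved to about (8.5, 5.4).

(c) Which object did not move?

the blue sphere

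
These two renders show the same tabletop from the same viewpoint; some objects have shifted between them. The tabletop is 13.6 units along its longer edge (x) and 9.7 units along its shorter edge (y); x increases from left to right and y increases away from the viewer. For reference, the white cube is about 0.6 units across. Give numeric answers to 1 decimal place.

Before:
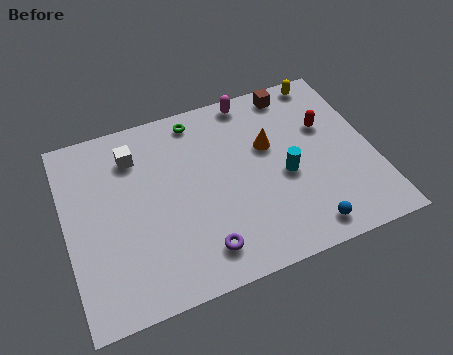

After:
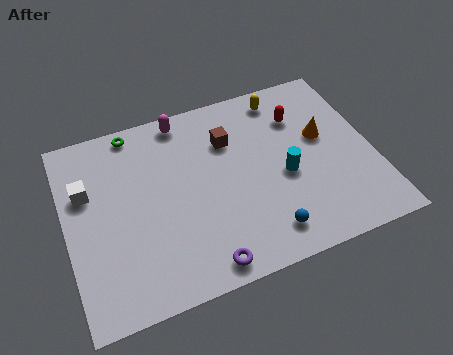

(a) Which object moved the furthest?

the brown cube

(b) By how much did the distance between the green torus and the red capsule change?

+1.4

The distance was about 6.1 in the first image and 7.5 in the second, so they moved 1.4 units further apart.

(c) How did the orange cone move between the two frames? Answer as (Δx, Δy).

(2.4, -0.3)

The orange cone was at about (9.1, 6.0) and moved to about (11.5, 5.7).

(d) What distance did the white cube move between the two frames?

2.5

The white cube was near (3.2, 7.5) before and (1.0, 6.3) after, so it travelled √(2.2² + 1.2²) ≈ 2.5 units.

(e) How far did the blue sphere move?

1.7

The blue sphere moved from about (10.1, 1.2) to (8.4, 1.6), a distance of √(1.7² + 0.4²) ≈ 1.7.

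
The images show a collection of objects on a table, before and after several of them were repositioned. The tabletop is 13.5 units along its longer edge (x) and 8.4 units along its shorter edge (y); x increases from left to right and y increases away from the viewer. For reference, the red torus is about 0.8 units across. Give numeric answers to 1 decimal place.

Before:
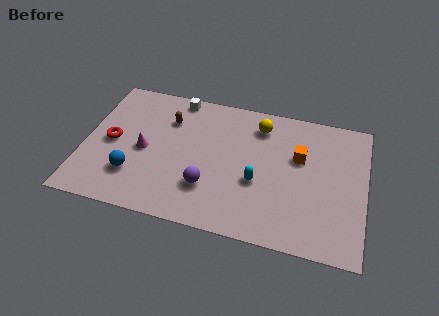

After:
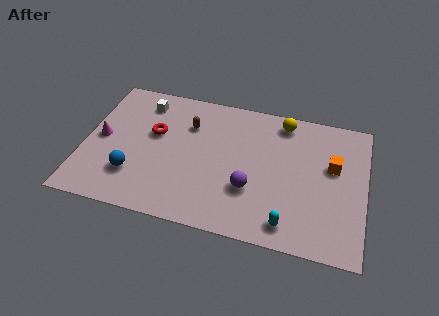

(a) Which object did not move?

the blue sphere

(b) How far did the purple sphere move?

2.0

From (6.1, 2.4) to (8.1, 2.8), the purple sphere covered √(2.0² + 0.4²) ≈ 2.0 units.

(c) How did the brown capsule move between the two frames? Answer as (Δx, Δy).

(1.0, -0.1)

The brown capsule was at about (3.9, 6.1) and moved to about (4.9, 6.0).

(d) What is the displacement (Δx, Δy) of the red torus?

(2.0, 1.0)

The red torus was at about (1.3, 4.1) and moved to about (3.3, 5.1).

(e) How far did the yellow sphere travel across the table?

1.2

The yellow sphere moved from about (8.3, 6.8) to (9.4, 7.3), a distance of √(1.1² + 0.5²) ≈ 1.2.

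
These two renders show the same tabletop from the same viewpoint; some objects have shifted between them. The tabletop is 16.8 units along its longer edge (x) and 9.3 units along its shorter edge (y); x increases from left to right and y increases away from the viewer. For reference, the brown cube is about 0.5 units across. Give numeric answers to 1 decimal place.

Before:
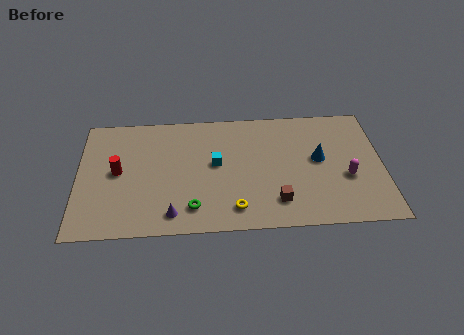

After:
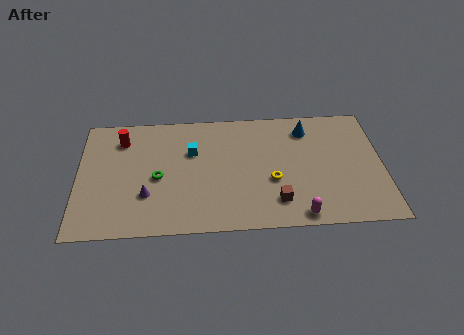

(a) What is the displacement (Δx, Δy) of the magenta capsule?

(-2.7, -2.7)

From the two frames, the magenta capsule sits at roughly (14.8, 3.6) before and (12.1, 0.9) after.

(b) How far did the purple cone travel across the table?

2.1

The purple cone was near (5.2, 1.4) before and (3.8, 2.9) after, so it travelled √(1.4² + 1.5²) ≈ 2.1 units.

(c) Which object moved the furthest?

the magenta capsule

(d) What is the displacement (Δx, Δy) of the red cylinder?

(0.2, 2.5)

The red cylinder started near (2.2, 4.8) and ended near (2.4, 7.3).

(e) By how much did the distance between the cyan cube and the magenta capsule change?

+0.4

The distance was about 7.4 in the first image and 7.8 in the second, so they moved 0.4 units further apart.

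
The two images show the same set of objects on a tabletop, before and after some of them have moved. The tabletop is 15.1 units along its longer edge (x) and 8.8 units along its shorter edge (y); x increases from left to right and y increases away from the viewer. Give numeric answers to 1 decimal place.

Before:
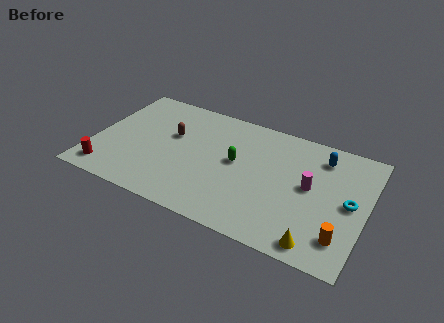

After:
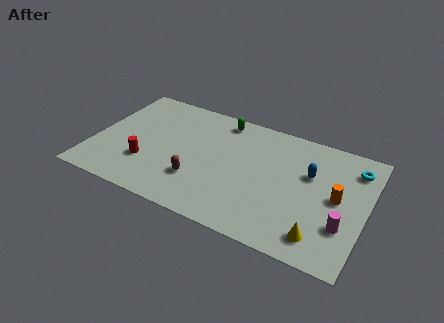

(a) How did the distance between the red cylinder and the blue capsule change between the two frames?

-3.4

They were about 12.7 units apart before and 9.3 after — 3.4 units closer together.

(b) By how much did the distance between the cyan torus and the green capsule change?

+1.2

Before: roughly 6.3 units apart; after: 7.5. That's 1.2 units further apart.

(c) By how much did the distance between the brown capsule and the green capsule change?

+1.4

The distance was about 3.7 in the first image and 5.1 in the second, so they moved 1.4 units further apart.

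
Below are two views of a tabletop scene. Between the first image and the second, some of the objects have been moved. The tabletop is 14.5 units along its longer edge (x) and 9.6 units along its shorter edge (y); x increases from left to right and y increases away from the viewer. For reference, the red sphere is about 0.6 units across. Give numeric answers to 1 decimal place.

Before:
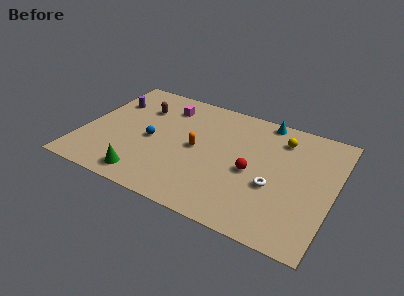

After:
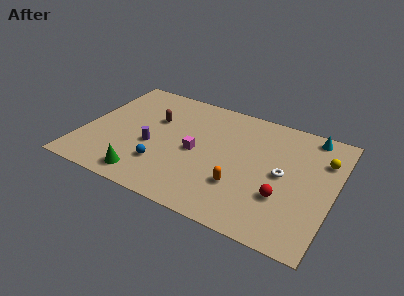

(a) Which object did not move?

the green cone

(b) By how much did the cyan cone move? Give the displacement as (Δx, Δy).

(2.7, -0.2)

The cyan cone was at about (10.1, 8.8) and moved to about (12.8, 8.6).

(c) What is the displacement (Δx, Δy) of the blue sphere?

(0.9, -1.8)

The blue sphere was at about (4.0, 4.4) and moved to about (4.9, 2.6).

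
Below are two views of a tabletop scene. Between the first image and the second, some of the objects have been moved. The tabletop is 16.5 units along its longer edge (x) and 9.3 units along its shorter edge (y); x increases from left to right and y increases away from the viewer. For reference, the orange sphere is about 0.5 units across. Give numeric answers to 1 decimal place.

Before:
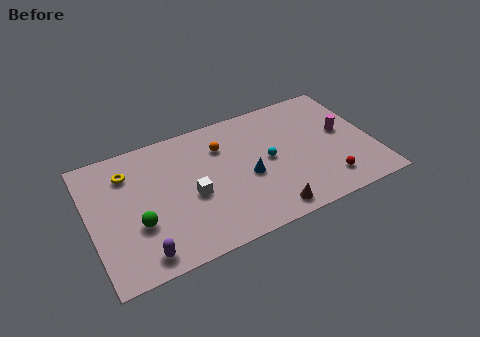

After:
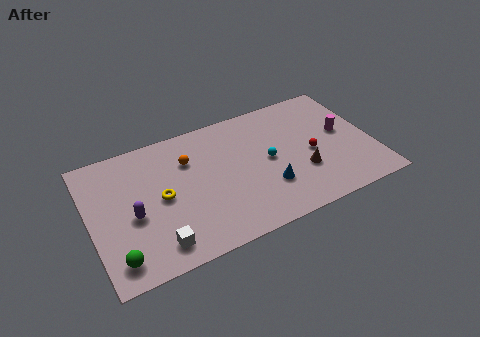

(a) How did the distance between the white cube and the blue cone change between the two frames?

+3.4

The distance was about 3.3 in the first image and 6.7 in the second, so they moved 3.4 units further apart.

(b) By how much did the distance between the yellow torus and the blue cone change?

-1.1

The distance was about 7.4 in the first image and 6.3 in the second, so they moved 1.1 units closer together.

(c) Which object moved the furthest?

the white cube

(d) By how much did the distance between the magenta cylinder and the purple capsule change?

-0.4

Before: roughly 12.9 units apart; after: 12.5. That's 0.4 units closer together.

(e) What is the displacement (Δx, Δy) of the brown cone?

(2.3, 2.0)

The brown cone started near (9.9, 1.1) and ended near (12.2, 3.1).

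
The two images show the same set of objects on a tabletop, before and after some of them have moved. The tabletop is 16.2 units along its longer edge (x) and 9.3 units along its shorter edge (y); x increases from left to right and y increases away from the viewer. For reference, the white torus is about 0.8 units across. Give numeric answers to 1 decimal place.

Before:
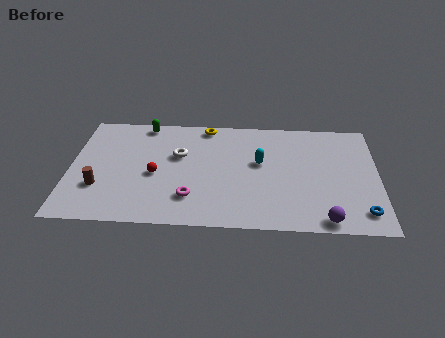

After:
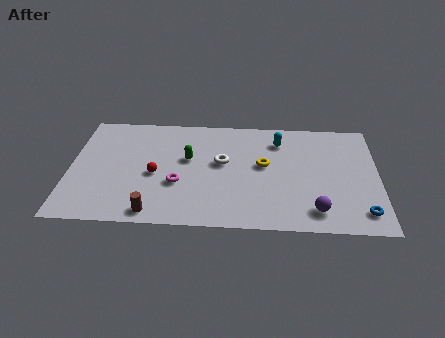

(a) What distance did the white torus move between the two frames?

2.4

From (5.7, 5.8) to (8.0, 5.3), the white torus covered √(2.3² + 0.5²) ≈ 2.4 units.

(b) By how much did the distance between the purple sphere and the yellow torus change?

-5.3

Before: roughly 9.8 units apart; after: 4.5. That's 5.3 units closer together.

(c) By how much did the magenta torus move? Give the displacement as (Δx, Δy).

(-0.7, 1.1)

The magenta torus started near (6.4, 2.3) and ended near (5.7, 3.4).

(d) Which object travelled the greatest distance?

the yellow torus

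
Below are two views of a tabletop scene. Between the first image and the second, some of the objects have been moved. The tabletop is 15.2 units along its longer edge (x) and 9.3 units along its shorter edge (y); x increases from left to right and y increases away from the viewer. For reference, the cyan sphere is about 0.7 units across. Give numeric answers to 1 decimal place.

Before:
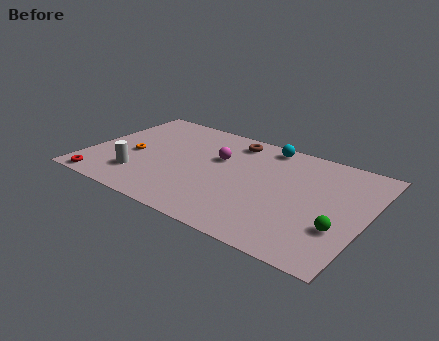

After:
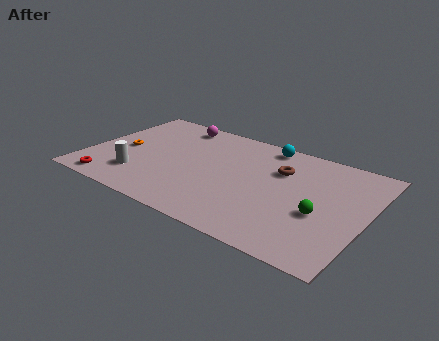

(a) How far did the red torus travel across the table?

0.5

From (1.3, 0.8) to (1.8, 1.0), the red torus covered √(0.5² + 0.2²) ≈ 0.5 units.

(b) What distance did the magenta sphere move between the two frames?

3.6

The magenta sphere was near (6.9, 5.9) before and (4.1, 8.1) after, so it travelled √(2.8² + 2.2²) ≈ 3.6 units.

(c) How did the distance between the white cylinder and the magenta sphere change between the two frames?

+0.7

The distance was about 5.2 in the first image and 5.9 in the second, so they moved 0.7 units further apart.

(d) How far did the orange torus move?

0.7

From (2.4, 4.1) to (1.8, 4.4), the orange torus covered √(0.6² + 0.3²) ≈ 0.7 units.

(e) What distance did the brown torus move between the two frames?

3.3

From (7.4, 7.9) to (10.3, 6.4), the brown torus covered √(2.9² + 1.5²) ≈ 3.3 units.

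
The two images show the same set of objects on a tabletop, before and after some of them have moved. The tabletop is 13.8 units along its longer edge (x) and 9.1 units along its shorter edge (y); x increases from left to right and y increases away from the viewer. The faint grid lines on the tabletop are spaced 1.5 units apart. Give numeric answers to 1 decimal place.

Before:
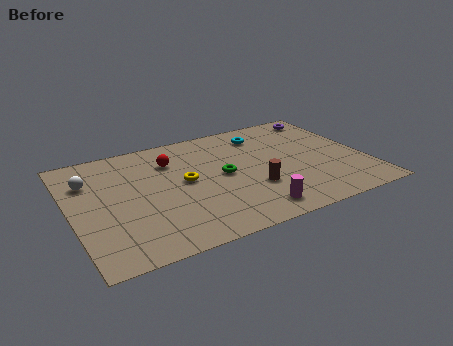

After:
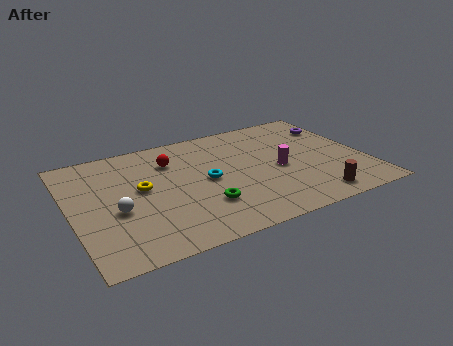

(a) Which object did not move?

the red sphere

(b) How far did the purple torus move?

1.1

From (12.6, 7.9) to (12.9, 6.8), the purple torus covered √(0.3² + 1.1²) ≈ 1.1 units.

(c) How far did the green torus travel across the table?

2.3

From (7.1, 4.6) to (5.9, 2.6), the green torus covered √(1.2² + 2.0²) ≈ 2.3 units.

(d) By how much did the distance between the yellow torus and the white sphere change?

-2.8

The distance was about 4.6 in the first image and 1.8 in the second, so they moved 2.8 units closer together.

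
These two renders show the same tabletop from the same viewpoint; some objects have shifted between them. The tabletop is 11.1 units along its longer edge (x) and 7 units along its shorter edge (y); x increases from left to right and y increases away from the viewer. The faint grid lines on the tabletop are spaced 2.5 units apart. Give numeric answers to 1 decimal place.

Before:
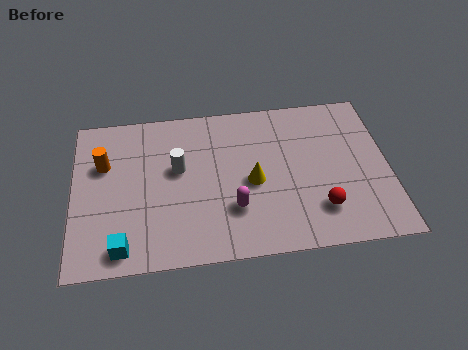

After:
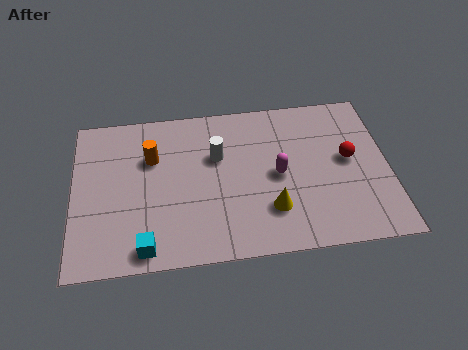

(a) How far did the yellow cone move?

1.4

The yellow cone was near (6.3, 3.2) before and (6.9, 1.9) after, so it travelled √(0.6² + 1.3²) ≈ 1.4 units.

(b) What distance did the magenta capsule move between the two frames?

2.1

From (5.6, 2.1) to (7.2, 3.4), the magenta capsule covered √(1.6² + 1.3²) ≈ 2.1 units.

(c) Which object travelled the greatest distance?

the red sphere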